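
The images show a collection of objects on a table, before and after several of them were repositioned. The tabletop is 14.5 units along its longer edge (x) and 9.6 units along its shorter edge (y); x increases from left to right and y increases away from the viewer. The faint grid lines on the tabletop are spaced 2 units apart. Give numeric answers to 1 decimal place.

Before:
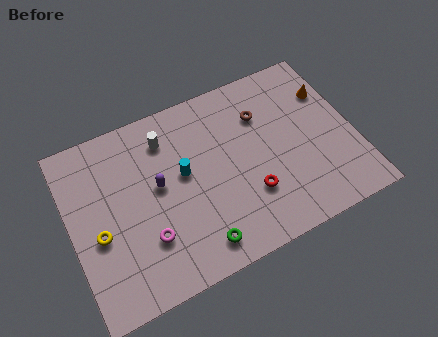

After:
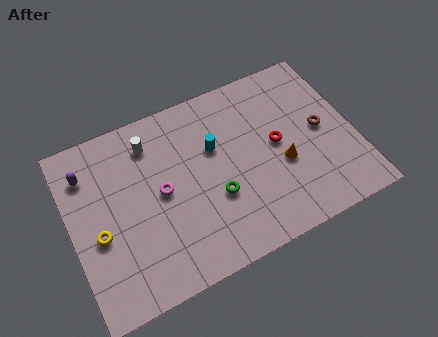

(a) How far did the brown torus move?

3.4

The brown torus moved from about (10.1, 6.9) to (12.9, 4.9), a distance of √(2.8² + 2.0²) ≈ 3.4.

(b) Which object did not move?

the yellow torus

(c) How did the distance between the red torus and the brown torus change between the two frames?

-1.9

Before: roughly 4.2 units apart; after: 2.3. That's 1.9 units closer together.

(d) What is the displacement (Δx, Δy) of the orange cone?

(-2.9, -3.0)

From the two frames, the orange cone sits at roughly (13.6, 6.8) before and (10.7, 3.8) after.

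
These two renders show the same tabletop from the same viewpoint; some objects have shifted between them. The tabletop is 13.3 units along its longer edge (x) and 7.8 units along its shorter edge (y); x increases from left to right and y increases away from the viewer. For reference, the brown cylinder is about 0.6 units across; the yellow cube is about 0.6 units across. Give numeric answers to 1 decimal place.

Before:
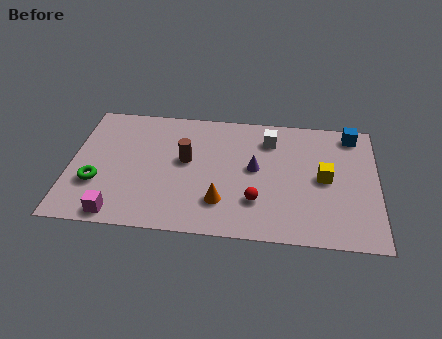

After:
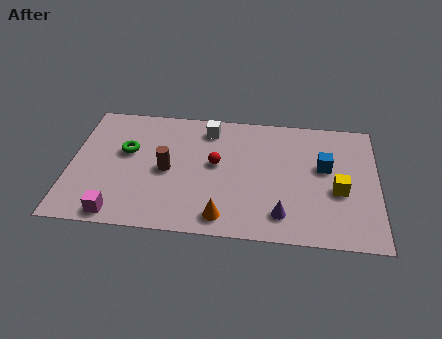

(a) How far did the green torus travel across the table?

2.4

The green torus was near (1.2, 2.6) before and (2.4, 4.7) after, so it travelled √(1.2² + 2.1²) ≈ 2.4 units.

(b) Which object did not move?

the magenta cube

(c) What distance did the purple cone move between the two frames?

3.0

The purple cone was near (8.0, 4.2) before and (9.2, 1.5) after, so it travelled √(1.2² + 2.7²) ≈ 3.0 units.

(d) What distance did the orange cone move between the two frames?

0.9

From (6.6, 2.0) to (6.7, 1.1), the orange cone covered √(0.1² + 0.9²) ≈ 0.9 units.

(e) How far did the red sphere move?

2.8

From (8.1, 2.2) to (6.3, 4.3), the red sphere covered √(1.8² + 2.1²) ≈ 2.8 units.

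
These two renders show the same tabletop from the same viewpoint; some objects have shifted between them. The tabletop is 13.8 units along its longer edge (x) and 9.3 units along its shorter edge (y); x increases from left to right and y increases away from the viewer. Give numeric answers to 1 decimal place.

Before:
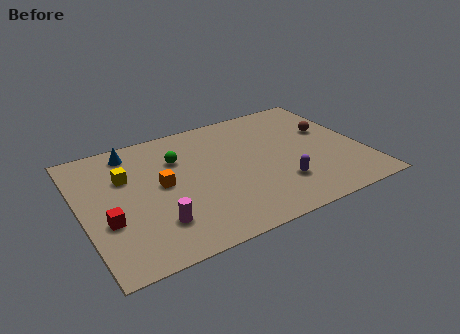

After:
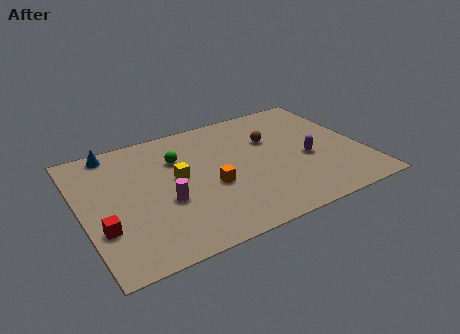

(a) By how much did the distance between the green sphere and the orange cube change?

+1.1

They were about 1.9 units apart before and 3.0 after — 1.1 units further apart.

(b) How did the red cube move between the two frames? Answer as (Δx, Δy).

(-0.3, -0.4)

The red cube started near (1.1, 3.4) and ended near (0.8, 3.0).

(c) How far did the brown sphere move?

2.9

The brown sphere was near (12.4, 5.7) before and (9.5, 6.1) after, so it travelled √(2.9² + 0.4²) ≈ 2.9 units.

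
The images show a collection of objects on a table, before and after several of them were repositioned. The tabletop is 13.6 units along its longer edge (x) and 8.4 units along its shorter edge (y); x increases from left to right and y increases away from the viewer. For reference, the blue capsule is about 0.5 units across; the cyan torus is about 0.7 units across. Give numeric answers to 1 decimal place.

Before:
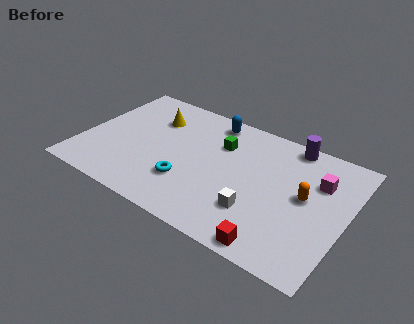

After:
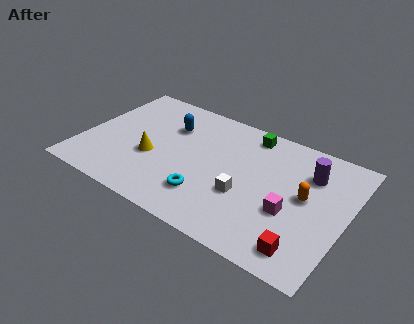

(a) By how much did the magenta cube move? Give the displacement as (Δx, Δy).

(-1.1, -2.6)

From the two frames, the magenta cube sits at roughly (12.0, 5.8) before and (10.9, 3.2) after.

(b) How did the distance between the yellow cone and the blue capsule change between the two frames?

-0.5

Before: roughly 3.1 units apart; after: 2.6. That's 0.5 units closer together.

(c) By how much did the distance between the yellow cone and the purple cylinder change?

+1.1

The distance was about 7.2 in the first image and 8.3 in the second, so they moved 1.1 units further apart.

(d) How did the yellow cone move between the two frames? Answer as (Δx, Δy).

(0.4, -2.8)

From the two frames, the yellow cone sits at roughly (3.3, 6.1) before and (3.7, 3.3) after.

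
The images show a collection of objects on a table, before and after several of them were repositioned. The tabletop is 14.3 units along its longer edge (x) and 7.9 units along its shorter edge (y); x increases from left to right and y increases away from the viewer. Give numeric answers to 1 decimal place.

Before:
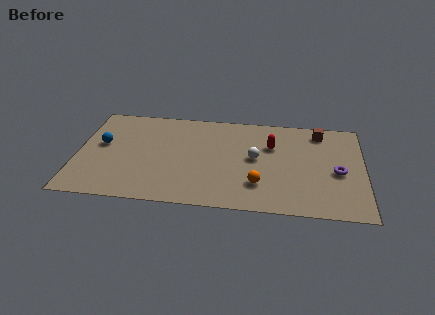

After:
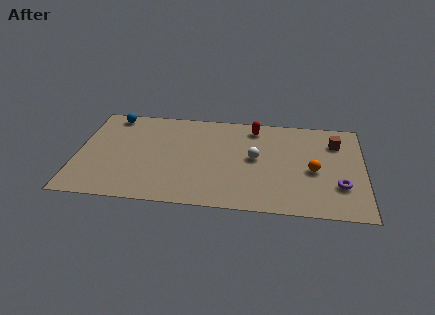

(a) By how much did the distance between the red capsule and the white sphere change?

+1.1

Before: roughly 1.4 units apart; after: 2.5. That's 1.1 units further apart.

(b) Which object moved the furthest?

the orange sphere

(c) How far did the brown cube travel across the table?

1.1

The brown cube was near (12.1, 6.7) before and (12.9, 5.9) after, so it travelled √(0.8² + 0.8²) ≈ 1.1 units.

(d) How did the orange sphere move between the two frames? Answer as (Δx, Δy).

(2.7, 1.4)

From the two frames, the orange sphere sits at roughly (9.1, 2.1) before and (11.8, 3.5) after.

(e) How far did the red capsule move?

1.7

From (9.7, 5.3) to (8.8, 6.7), the red capsule covered √(0.9² + 1.4²) ≈ 1.7 units.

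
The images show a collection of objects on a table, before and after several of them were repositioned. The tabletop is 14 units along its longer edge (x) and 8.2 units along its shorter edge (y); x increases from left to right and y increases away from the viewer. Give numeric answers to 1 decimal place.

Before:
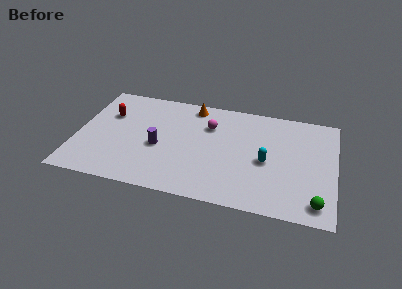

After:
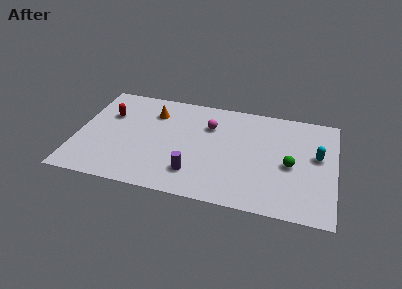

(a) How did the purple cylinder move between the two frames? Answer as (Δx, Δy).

(2.0, -1.6)

The purple cylinder was at about (4.5, 3.5) and moved to about (6.5, 1.9).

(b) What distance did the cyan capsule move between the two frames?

2.9

The cyan capsule moved from about (10.3, 3.7) to (13.0, 4.7), a distance of √(2.7² + 1.0²) ≈ 2.9.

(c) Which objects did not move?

the red capsule and the magenta sphere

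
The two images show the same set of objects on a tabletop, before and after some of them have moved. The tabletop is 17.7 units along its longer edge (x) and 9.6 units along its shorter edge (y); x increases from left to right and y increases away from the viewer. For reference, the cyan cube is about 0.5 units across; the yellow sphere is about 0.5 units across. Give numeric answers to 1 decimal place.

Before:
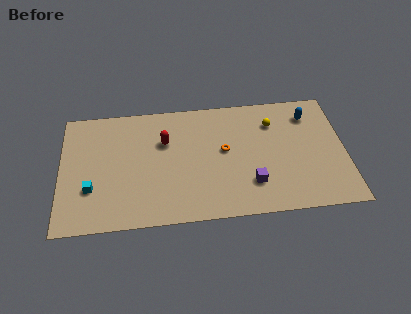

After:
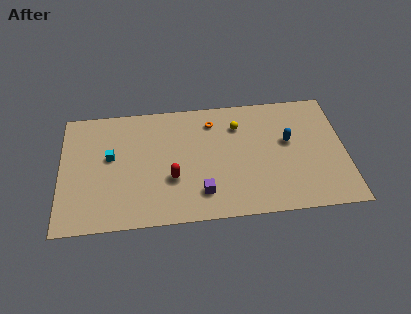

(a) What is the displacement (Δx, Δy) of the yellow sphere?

(-2.2, 0.0)

The yellow sphere started near (13.3, 7.2) and ended near (11.1, 7.2).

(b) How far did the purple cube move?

3.1

The purple cube was near (11.8, 2.5) before and (8.7, 2.1) after, so it travelled √(3.1² + 0.4²) ≈ 3.1 units.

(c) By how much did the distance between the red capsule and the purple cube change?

-4.4

Before: roughly 6.6 units apart; after: 2.2. That's 4.4 units closer together.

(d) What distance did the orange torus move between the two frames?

2.5

The orange torus was near (10.2, 5.3) before and (9.5, 7.7) after, so it travelled √(0.7² + 2.4²) ≈ 2.5 units.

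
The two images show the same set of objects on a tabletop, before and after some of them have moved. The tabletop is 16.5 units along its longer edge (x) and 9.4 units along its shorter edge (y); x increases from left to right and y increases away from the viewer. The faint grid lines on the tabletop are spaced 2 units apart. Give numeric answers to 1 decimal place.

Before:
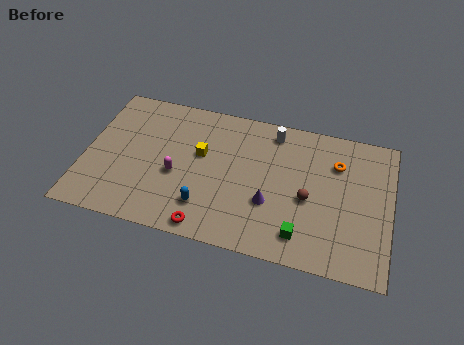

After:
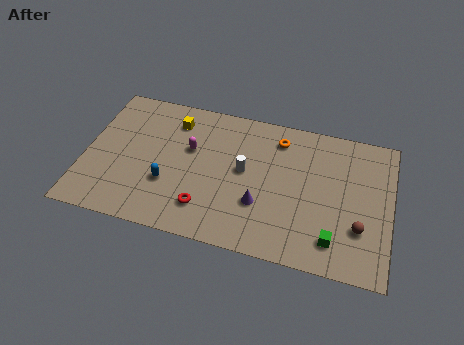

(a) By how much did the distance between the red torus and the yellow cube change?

+1.0

Before: roughly 4.8 units apart; after: 5.8. That's 1.0 units further apart.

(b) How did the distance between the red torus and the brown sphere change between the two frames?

+2.1

Before: roughly 6.1 units apart; after: 8.2. That's 2.1 units further apart.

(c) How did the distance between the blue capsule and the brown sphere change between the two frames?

+4.6

They were about 5.7 units apart before and 10.3 after — 4.6 units further apart.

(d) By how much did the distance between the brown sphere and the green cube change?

-0.7

The distance was about 2.4 in the first image and 1.7 in the second, so they moved 0.7 units closer together.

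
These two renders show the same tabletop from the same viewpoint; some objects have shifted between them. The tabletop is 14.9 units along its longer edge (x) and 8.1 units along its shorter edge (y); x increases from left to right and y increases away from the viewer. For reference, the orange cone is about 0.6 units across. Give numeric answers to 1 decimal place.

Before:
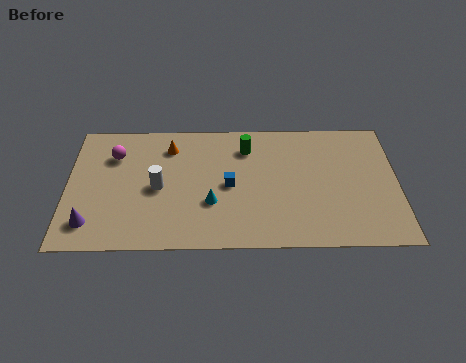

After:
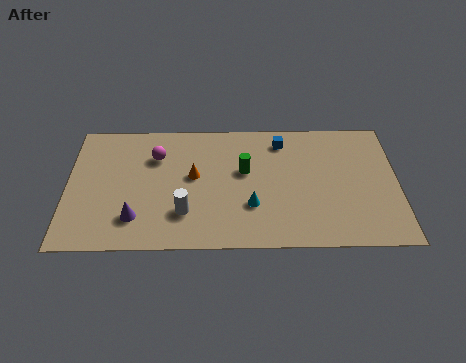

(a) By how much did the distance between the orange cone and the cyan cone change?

-0.9

The distance was about 4.1 in the first image and 3.2 in the second, so they moved 0.9 units closer together.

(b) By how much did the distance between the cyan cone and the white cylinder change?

+0.4

The distance was about 2.6 in the first image and 3.0 in the second, so they moved 0.4 units further apart.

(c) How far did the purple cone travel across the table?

2.0

The purple cone was near (1.1, 1.6) before and (3.1, 1.9) after, so it travelled √(2.0² + 0.3²) ≈ 2.0 units.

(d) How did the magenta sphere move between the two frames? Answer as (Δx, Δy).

(1.9, -0.1)

The magenta sphere was at about (2.1, 5.9) and moved to about (4.0, 5.8).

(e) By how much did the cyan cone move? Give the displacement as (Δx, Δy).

(1.8, -0.2)

The cyan cone was at about (6.5, 2.8) and moved to about (8.3, 2.6).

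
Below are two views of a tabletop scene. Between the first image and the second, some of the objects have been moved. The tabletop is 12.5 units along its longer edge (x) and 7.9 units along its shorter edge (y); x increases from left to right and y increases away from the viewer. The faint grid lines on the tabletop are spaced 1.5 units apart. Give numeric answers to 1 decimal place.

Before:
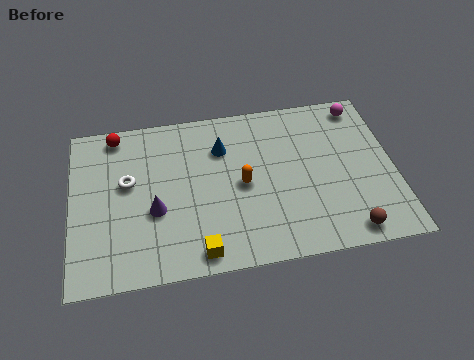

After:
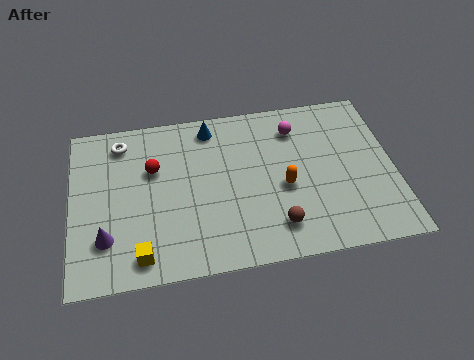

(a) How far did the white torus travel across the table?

2.0

The white torus was near (2.2, 4.6) before and (2.0, 6.6) after, so it travelled √(0.2² + 2.0²) ≈ 2.0 units.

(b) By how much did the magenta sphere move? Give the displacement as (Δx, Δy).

(-2.6, -0.7)

The magenta sphere started near (11.4, 6.9) and ended near (8.8, 6.2).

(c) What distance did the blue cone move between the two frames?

1.2

From (5.9, 5.7) to (5.5, 6.8), the blue cone covered √(0.4² + 1.1²) ≈ 1.2 units.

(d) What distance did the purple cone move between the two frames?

2.1

The purple cone moved from about (3.2, 3.1) to (1.3, 2.1), a distance of √(1.9² + 1.0²) ≈ 2.1.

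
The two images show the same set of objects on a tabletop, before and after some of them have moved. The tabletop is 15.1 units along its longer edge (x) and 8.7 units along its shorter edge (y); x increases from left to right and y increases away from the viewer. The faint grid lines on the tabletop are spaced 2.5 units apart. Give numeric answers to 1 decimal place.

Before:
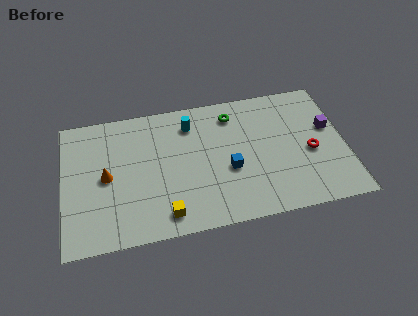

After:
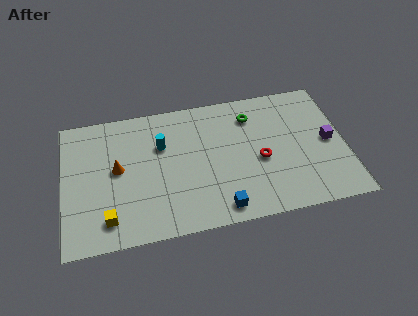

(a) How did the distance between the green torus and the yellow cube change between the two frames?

+2.5

The distance was about 7.0 in the first image and 9.5 in the second, so they moved 2.5 units further apart.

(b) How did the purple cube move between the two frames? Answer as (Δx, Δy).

(-0.1, -0.9)

The purple cube was at about (14.3, 5.2) and moved to about (14.2, 4.3).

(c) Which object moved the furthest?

the yellow cube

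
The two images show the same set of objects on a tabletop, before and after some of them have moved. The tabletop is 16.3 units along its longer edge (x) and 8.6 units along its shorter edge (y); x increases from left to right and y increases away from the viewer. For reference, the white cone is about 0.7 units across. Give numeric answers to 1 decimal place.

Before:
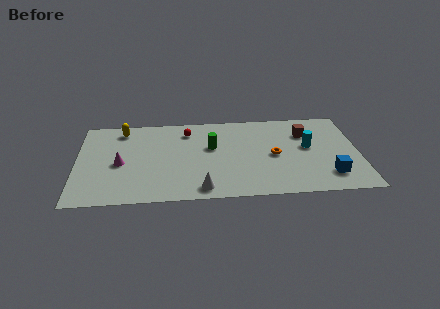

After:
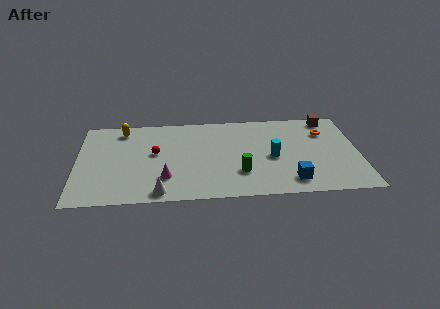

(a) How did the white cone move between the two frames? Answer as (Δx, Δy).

(-2.4, -0.2)

The white cone started near (7.2, 1.1) and ended near (4.8, 0.9).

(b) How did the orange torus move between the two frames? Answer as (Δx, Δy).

(3.0, 2.1)

The orange torus started near (11.4, 4.1) and ended near (14.4, 6.2).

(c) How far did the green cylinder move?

3.1

The green cylinder was near (7.8, 5.2) before and (9.4, 2.5) after, so it travelled √(1.6² + 2.7²) ≈ 3.1 units.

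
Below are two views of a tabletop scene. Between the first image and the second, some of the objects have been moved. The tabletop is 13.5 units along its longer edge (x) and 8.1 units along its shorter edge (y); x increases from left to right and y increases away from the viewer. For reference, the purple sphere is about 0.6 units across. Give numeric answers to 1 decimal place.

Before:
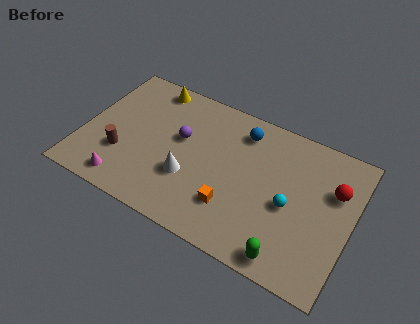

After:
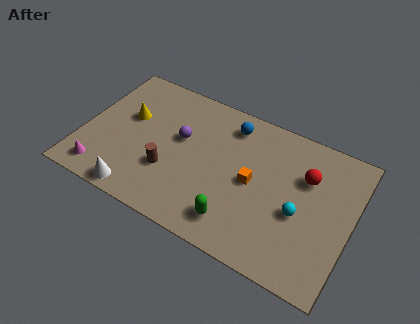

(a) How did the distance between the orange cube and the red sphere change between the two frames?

-2.8

They were about 5.7 units apart before and 2.9 after — 2.8 units closer together.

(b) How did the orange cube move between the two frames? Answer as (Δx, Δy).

(0.8, 1.8)

The orange cube was at about (7.8, 2.2) and moved to about (8.6, 4.0).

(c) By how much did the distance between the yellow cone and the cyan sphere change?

+0.6

Before: roughly 8.4 units apart; after: 9.0. That's 0.6 units further apart.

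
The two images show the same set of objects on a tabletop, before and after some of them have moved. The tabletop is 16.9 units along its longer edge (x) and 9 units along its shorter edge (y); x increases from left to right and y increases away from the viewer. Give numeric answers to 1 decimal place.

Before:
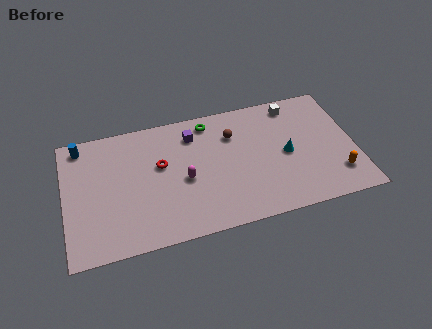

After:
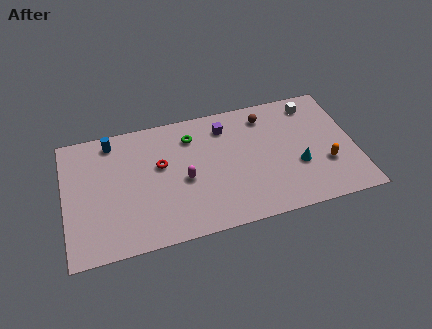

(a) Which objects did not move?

the red torus and the magenta capsule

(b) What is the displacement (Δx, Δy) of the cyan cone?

(0.6, -1.0)

The cyan cone started near (12.9, 4.3) and ended near (13.5, 3.3).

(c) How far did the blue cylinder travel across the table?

1.8

The blue cylinder was near (1.1, 7.9) before and (2.9, 7.8) after, so it travelled √(1.8² + 0.1²) ≈ 1.8 units.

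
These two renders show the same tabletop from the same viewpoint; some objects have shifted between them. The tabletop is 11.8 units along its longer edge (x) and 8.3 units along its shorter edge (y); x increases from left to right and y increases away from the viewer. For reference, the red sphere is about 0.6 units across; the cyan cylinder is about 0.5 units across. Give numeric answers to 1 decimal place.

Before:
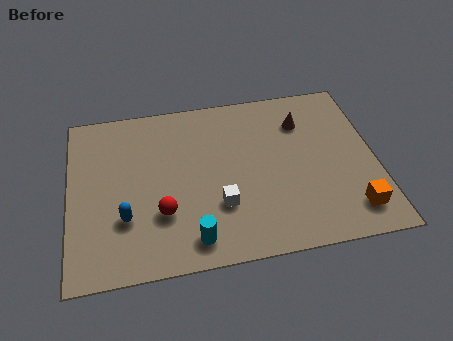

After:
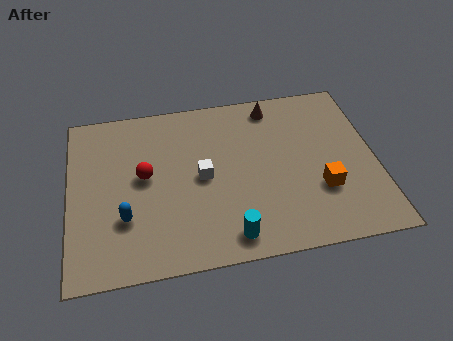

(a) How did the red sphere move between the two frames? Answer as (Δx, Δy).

(-0.6, 1.9)

The red sphere was at about (3.5, 2.6) and moved to about (2.9, 4.5).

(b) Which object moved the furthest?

the red sphere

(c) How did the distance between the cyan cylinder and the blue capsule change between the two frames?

+1.3

They were about 2.9 units apart before and 4.2 after — 1.3 units further apart.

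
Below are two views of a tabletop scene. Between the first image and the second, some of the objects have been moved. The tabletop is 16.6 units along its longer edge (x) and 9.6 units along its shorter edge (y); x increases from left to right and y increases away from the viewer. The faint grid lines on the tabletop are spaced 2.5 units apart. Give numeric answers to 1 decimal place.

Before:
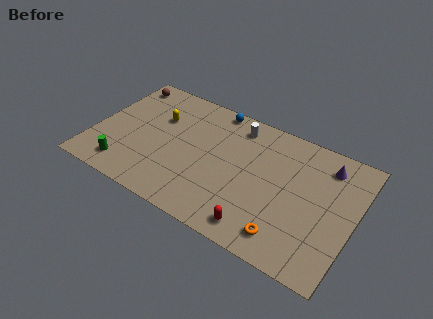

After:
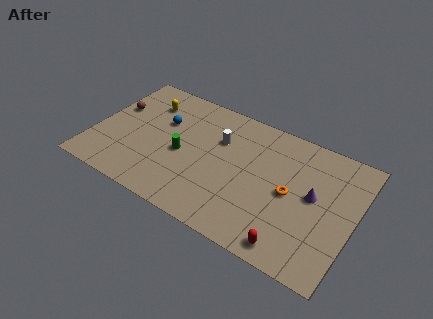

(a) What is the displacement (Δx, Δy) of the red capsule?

(2.1, -0.2)

The red capsule was at about (11.1, 1.3) and moved to about (13.2, 1.1).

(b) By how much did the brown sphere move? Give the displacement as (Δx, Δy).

(-0.1, -2.3)

The brown sphere started near (1.1, 8.3) and ended near (1.0, 6.0).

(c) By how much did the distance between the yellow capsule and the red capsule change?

+3.1

The distance was about 8.9 in the first image and 12.0 in the second, so they moved 3.1 units further apart.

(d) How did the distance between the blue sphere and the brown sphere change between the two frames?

-2.9

They were about 6.0 units apart before and 3.1 after — 2.9 units closer together.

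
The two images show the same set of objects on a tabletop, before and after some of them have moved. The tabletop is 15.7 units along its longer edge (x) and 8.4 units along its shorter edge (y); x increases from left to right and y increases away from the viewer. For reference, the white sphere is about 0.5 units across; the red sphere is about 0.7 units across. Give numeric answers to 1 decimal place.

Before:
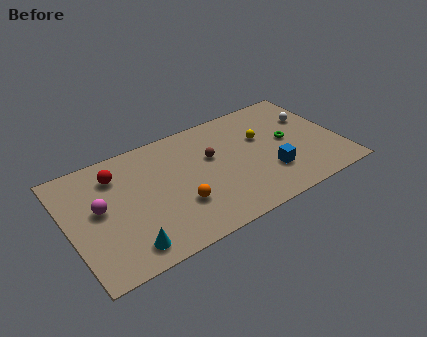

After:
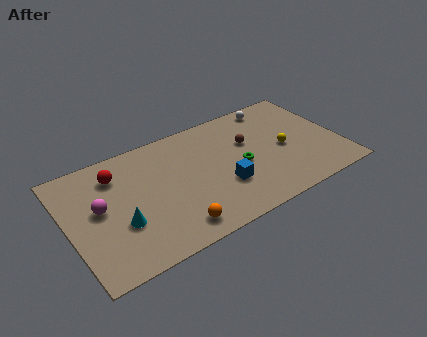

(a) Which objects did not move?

the magenta sphere and the red sphere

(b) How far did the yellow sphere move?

1.8

The yellow sphere was near (11.4, 5.3) before and (12.5, 3.9) after, so it travelled √(1.1² + 1.4²) ≈ 1.8 units.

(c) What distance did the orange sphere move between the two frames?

1.5

The orange sphere moved from about (6.1, 2.7) to (5.6, 1.3), a distance of √(0.5² + 1.4²) ≈ 1.5.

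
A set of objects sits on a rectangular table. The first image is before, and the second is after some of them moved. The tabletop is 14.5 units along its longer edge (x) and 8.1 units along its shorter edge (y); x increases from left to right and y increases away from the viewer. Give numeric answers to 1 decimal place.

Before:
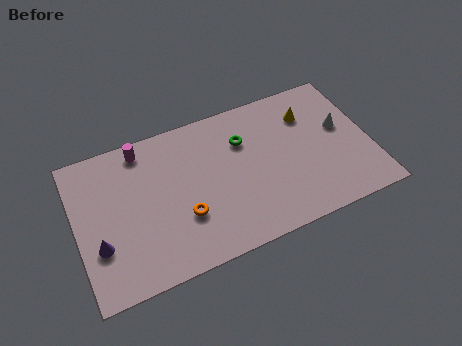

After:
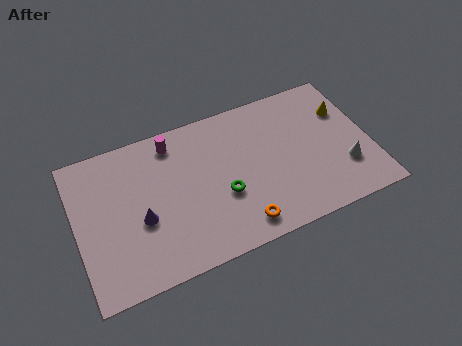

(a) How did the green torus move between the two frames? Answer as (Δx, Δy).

(-1.3, -2.6)

The green torus was at about (8.4, 5.7) and moved to about (7.1, 3.1).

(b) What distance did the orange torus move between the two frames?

3.0

From (5.1, 2.7) to (7.7, 1.2), the orange torus covered √(2.6² + 1.5²) ≈ 3.0 units.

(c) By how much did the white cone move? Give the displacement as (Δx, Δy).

(-0.1, -2.3)

The white cone started near (13.2, 4.7) and ended near (13.1, 2.4).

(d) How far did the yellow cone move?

1.8

From (11.7, 6.0) to (13.5, 5.6), the yellow cone covered √(1.8² + 0.4²) ≈ 1.8 units.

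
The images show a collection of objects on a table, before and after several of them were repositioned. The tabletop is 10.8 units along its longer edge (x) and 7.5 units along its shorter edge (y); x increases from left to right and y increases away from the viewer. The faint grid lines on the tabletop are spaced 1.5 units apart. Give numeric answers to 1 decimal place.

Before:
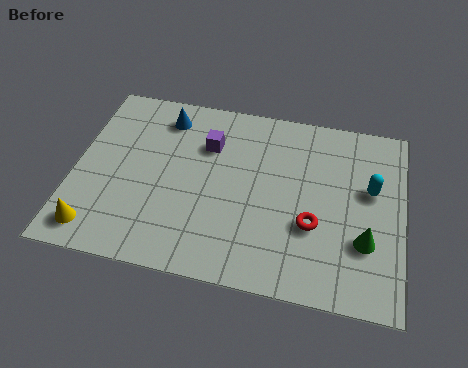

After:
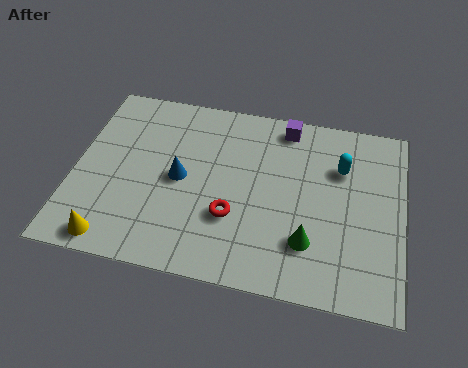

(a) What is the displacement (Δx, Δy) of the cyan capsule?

(-1.0, 0.7)

From the two frames, the cyan capsule sits at roughly (9.7, 4.5) before and (8.7, 5.2) after.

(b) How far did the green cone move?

1.8

From (9.6, 2.4) to (7.8, 2.0), the green cone covered √(1.8² + 0.4²) ≈ 1.8 units.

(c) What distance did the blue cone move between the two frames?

2.6

The blue cone was near (2.8, 6.2) before and (3.5, 3.7) after, so it travelled √(0.7² + 2.5²) ≈ 2.6 units.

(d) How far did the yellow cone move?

0.7

The yellow cone moved from about (0.9, 1.1) to (1.5, 0.8), a distance of √(0.6² + 0.3²) ≈ 0.7.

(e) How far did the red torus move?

2.6

The red torus was near (7.9, 2.7) before and (5.3, 2.5) after, so it travelled √(2.6² + 0.2²) ≈ 2.6 units.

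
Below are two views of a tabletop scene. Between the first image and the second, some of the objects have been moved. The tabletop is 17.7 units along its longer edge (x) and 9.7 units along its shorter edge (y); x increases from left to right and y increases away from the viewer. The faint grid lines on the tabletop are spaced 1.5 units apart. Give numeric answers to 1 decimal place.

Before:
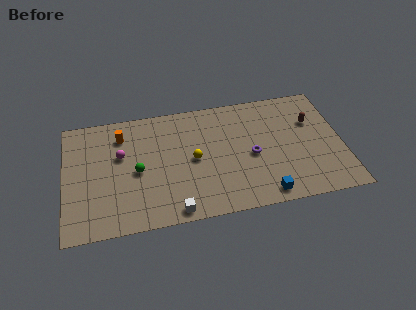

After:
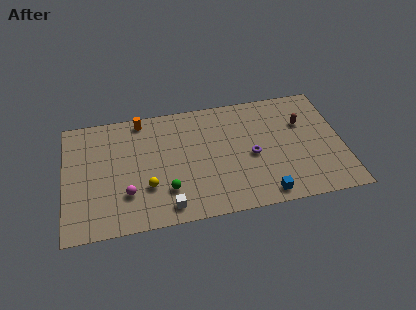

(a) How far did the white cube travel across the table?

0.6

From (6.8, 0.9) to (6.4, 1.3), the white cube covered √(0.4² + 0.4²) ≈ 0.6 units.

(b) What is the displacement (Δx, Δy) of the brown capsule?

(-0.6, 0.0)

The brown capsule started near (15.9, 6.5) and ended near (15.3, 6.5).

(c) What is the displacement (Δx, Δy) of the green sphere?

(1.8, -1.9)

The green sphere was at about (4.6, 4.5) and moved to about (6.4, 2.6).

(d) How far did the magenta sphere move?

3.2

From (3.6, 6.0) to (3.9, 2.8), the magenta sphere covered √(0.3² + 3.2²) ≈ 3.2 units.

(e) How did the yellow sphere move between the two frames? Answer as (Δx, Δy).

(-3.0, -1.7)

From the two frames, the yellow sphere sits at roughly (8.2, 4.8) before and (5.2, 3.1) after.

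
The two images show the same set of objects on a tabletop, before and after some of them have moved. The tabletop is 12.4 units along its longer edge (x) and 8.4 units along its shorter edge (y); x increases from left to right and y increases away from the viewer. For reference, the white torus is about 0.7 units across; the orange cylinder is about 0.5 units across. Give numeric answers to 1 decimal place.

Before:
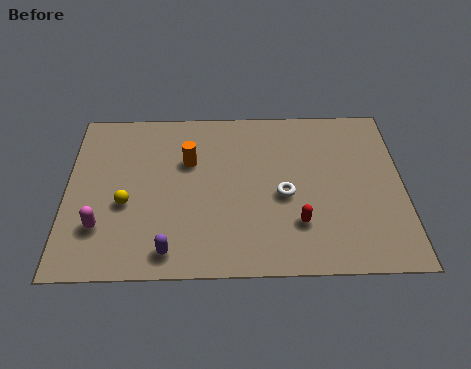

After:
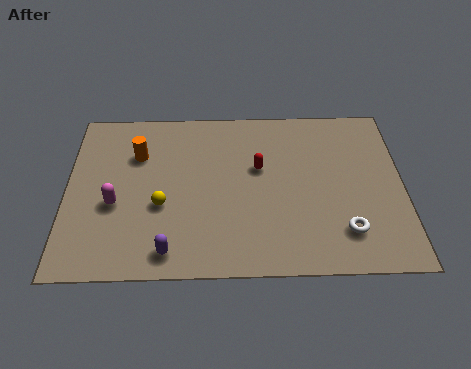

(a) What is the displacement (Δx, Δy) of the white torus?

(2.2, -1.8)

From the two frames, the white torus sits at roughly (8.0, 3.7) before and (10.2, 1.9) after.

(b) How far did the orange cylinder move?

1.9

From (4.5, 5.5) to (2.6, 5.9), the orange cylinder covered √(1.9² + 0.4²) ≈ 1.9 units.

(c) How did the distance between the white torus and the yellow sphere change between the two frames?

+1.0

They were about 5.8 units apart before and 6.8 after — 1.0 units further apart.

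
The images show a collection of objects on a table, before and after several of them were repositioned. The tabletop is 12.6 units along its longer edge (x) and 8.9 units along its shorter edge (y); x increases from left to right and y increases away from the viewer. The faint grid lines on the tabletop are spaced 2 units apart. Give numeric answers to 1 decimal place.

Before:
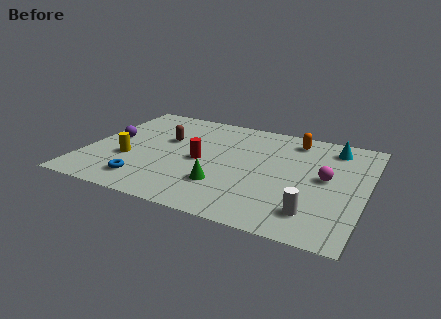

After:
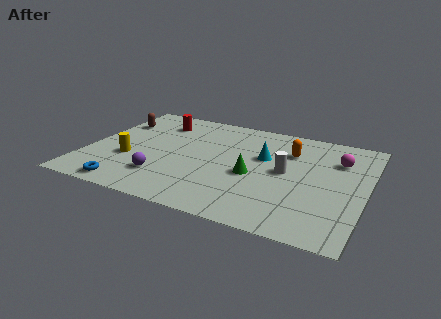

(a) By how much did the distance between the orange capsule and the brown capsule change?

+2.1

They were about 6.0 units apart before and 8.1 after — 2.1 units further apart.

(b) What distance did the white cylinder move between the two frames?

3.2

From (10.5, 1.8) to (9.0, 4.6), the white cylinder covered √(1.5² + 2.8²) ≈ 3.2 units.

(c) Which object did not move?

the yellow cylinder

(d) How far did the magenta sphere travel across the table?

1.7

From (10.8, 4.7) to (11.2, 6.4), the magenta sphere covered √(0.4² + 1.7²) ≈ 1.7 units.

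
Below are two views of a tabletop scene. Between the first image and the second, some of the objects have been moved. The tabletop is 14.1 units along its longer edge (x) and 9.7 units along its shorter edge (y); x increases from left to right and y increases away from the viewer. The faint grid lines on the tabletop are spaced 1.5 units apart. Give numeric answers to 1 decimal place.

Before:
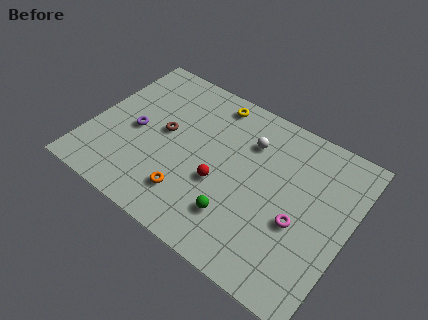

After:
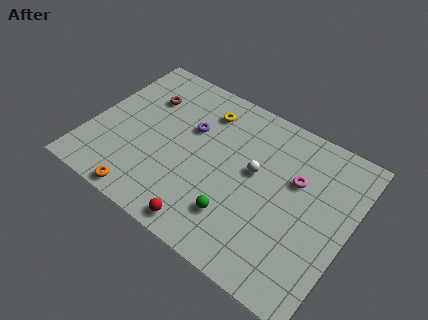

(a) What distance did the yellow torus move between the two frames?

0.9

The yellow torus moved from about (6.0, 8.5) to (5.7, 7.7), a distance of √(0.3² + 0.8²) ≈ 0.9.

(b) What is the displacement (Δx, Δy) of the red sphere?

(-0.2, -2.8)

The red sphere was at about (7.3, 3.8) and moved to about (7.1, 1.0).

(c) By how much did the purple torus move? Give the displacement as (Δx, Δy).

(2.8, 1.7)

The purple torus started near (2.4, 4.5) and ended near (5.2, 6.2).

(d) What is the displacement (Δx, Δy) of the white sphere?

(0.6, -1.6)

The white sphere started near (8.3, 7.1) and ended near (8.9, 5.5).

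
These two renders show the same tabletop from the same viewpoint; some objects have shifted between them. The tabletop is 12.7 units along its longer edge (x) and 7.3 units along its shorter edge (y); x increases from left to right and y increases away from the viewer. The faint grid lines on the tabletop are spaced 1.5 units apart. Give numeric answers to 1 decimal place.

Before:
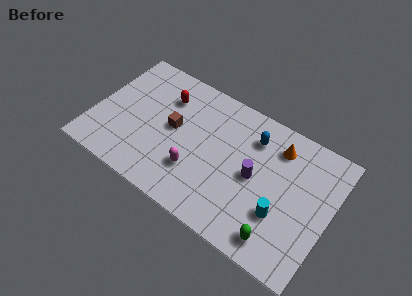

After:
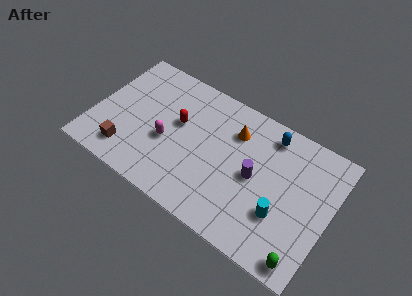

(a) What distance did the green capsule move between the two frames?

1.4

The green capsule moved from about (10.4, 1.1) to (11.8, 0.8), a distance of √(1.4² + 0.3²) ≈ 1.4.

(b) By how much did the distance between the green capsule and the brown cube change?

+2.9

The distance was about 6.8 in the first image and 9.7 in the second, so they moved 2.9 units further apart.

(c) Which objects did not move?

the purple cylinder and the cyan cylinder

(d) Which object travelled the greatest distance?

the brown cube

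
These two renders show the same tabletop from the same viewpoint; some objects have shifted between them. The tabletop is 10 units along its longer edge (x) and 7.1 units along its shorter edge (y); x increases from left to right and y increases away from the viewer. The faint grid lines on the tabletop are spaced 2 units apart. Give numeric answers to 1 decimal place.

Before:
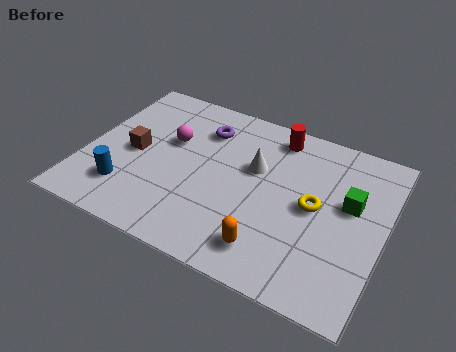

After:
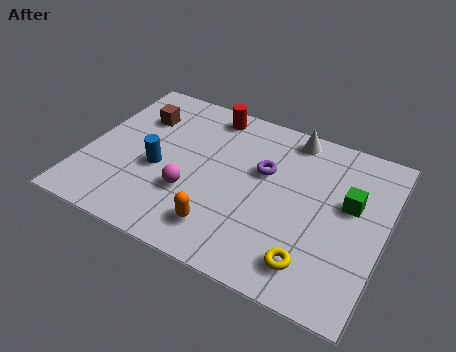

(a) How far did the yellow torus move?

2.3

The yellow torus moved from about (7.7, 3.6) to (7.9, 1.3), a distance of √(0.2² + 2.3²) ≈ 2.3.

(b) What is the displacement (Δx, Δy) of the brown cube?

(-0.1, 1.7)

The brown cube started near (1.6, 3.4) and ended near (1.5, 5.1).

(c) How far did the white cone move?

2.1

The white cone moved from about (5.6, 4.4) to (6.6, 6.3), a distance of √(1.0² + 1.9²) ≈ 2.1.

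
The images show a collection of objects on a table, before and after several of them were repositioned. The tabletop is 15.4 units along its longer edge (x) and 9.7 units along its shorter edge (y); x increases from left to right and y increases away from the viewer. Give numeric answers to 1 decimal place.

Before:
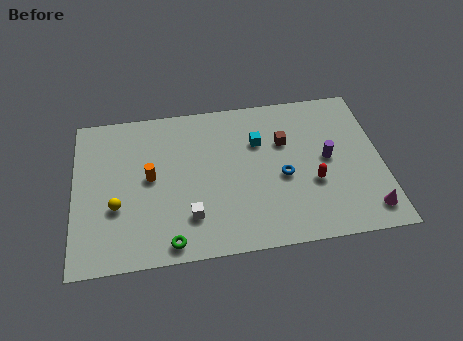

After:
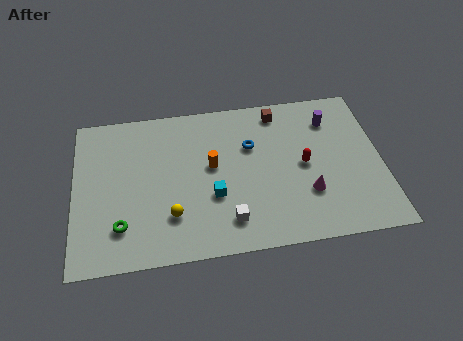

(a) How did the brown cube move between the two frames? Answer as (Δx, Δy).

(-0.2, 2.0)

From the two frames, the brown cube sits at roughly (10.6, 6.4) before and (10.4, 8.4) after.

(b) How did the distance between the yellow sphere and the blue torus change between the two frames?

-2.7

The distance was about 8.3 in the first image and 5.6 in the second, so they moved 2.7 units closer together.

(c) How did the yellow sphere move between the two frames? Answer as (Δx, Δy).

(2.7, -0.9)

From the two frames, the yellow sphere sits at roughly (2.1, 3.5) before and (4.8, 2.6) after.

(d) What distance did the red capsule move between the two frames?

1.3

From (11.9, 3.6) to (11.5, 4.8), the red capsule covered √(0.4² + 1.2²) ≈ 1.3 units.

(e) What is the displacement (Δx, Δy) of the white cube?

(1.9, -0.5)

The white cube started near (5.7, 2.4) and ended near (7.6, 1.9).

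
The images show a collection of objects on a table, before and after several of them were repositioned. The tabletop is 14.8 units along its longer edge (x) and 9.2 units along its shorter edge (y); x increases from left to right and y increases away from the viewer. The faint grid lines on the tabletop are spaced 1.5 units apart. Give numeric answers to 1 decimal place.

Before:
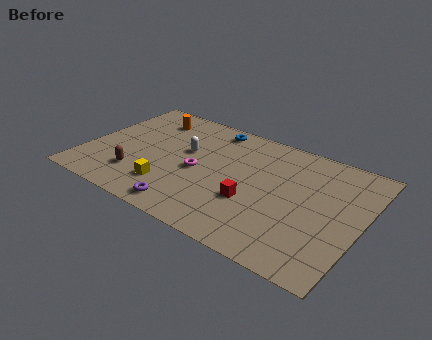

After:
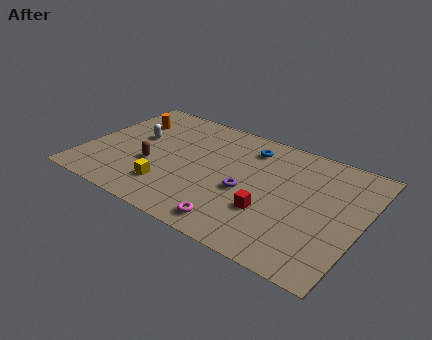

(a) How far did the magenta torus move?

4.0

From (6.1, 4.2) to (8.7, 1.2), the magenta torus covered √(2.6² + 3.0²) ≈ 4.0 units.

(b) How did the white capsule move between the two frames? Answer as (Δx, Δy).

(-2.7, -0.1)

The white capsule started near (5.2, 5.5) and ended near (2.5, 5.4).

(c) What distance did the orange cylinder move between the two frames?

1.2

The orange cylinder moved from about (2.8, 7.4) to (1.8, 6.7), a distance of √(1.0² + 0.7²) ≈ 1.2.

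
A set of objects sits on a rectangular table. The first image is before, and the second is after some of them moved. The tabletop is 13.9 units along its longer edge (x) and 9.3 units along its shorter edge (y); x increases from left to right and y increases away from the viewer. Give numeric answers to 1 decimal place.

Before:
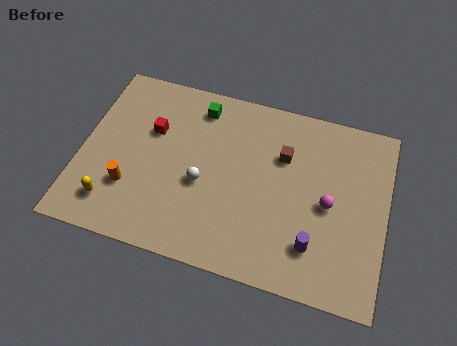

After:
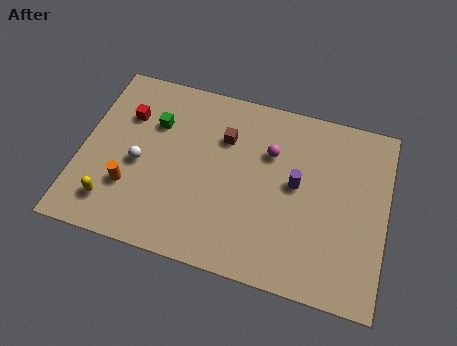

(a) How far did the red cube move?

1.3

The red cube moved from about (3.1, 6.0) to (1.9, 6.5), a distance of √(1.2² + 0.5²) ≈ 1.3.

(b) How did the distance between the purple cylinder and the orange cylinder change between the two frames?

-0.7

The distance was about 8.4 in the first image and 7.7 in the second, so they moved 0.7 units closer together.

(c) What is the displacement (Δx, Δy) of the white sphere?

(-2.9, 0.2)

The white sphere started near (5.6, 3.9) and ended near (2.7, 4.1).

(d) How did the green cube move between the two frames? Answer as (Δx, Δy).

(-1.9, -1.4)

The green cube was at about (5.1, 7.8) and moved to about (3.2, 6.4).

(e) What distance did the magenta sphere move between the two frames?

3.4

The magenta sphere moved from about (11.3, 4.4) to (8.5, 6.3), a distance of √(2.8² + 1.9²) ≈ 3.4.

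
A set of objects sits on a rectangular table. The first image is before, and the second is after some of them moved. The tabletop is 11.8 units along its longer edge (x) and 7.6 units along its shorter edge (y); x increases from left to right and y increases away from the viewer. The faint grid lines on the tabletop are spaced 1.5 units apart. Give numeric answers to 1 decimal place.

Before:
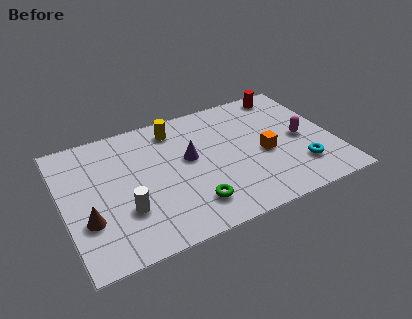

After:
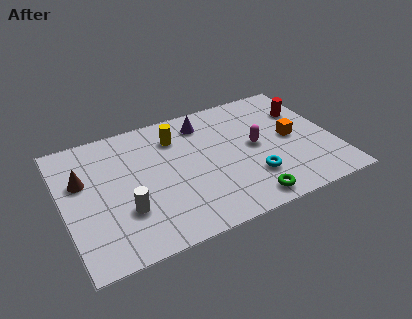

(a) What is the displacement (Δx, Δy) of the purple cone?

(0.9, 1.9)

The purple cone was at about (5.5, 4.3) and moved to about (6.4, 6.2).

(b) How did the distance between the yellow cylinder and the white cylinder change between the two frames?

-0.4

They were about 4.7 units apart before and 4.3 after — 0.4 units closer together.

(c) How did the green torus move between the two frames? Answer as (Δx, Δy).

(2.3, -0.7)

The green torus started near (5.3, 1.6) and ended near (7.6, 0.9).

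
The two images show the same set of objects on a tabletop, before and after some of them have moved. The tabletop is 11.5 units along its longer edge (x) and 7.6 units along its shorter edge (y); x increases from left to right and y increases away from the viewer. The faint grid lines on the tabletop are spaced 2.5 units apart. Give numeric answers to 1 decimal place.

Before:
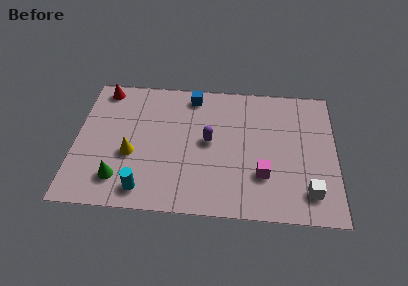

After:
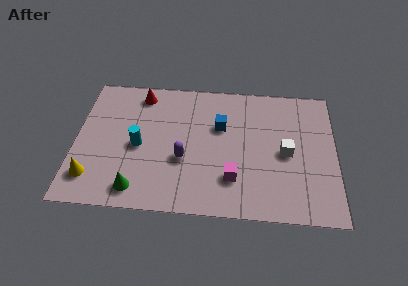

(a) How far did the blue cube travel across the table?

2.1

The blue cube moved from about (5.1, 6.6) to (6.4, 4.9), a distance of √(1.3² + 1.7²) ≈ 2.1.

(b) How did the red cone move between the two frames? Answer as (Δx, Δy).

(1.7, -0.2)

The red cone was at about (1.1, 6.7) and moved to about (2.8, 6.5).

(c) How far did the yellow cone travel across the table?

2.2

The yellow cone was near (2.5, 3.0) before and (0.8, 1.6) after, so it travelled √(1.7² + 1.4²) ≈ 2.2 units.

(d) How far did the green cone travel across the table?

0.9

The green cone was near (2.0, 1.6) before and (2.8, 1.1) after, so it travelled √(0.8² + 0.5²) ≈ 0.9 units.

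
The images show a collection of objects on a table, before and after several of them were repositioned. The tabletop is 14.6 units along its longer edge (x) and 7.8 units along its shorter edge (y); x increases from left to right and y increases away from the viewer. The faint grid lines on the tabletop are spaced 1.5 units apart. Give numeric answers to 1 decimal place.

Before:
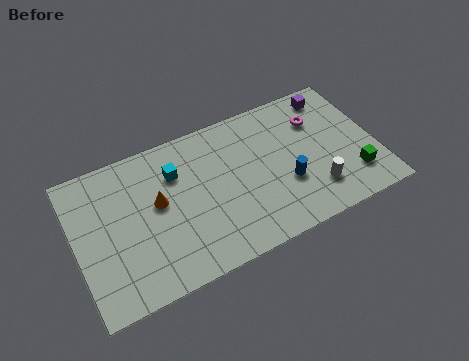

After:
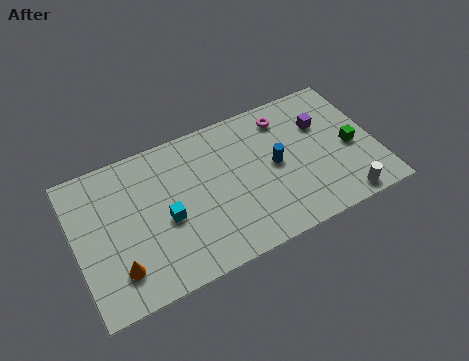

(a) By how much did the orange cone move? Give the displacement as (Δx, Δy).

(-2.2, -2.6)

From the two frames, the orange cone sits at roughly (4.0, 4.4) before and (1.8, 1.8) after.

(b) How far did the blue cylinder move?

1.3

The blue cylinder moved from about (10.1, 2.8) to (9.7, 4.0), a distance of √(0.4² + 1.2²) ≈ 1.3.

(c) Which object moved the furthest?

the orange cone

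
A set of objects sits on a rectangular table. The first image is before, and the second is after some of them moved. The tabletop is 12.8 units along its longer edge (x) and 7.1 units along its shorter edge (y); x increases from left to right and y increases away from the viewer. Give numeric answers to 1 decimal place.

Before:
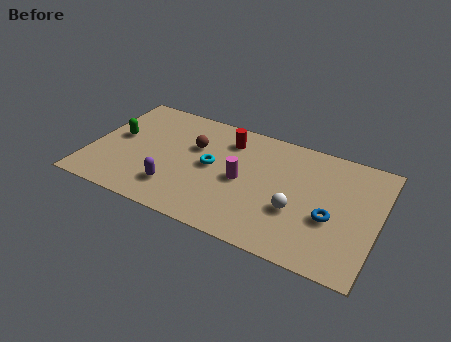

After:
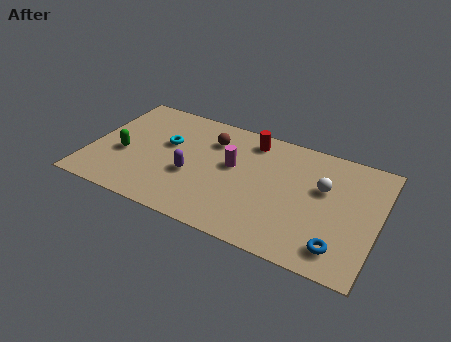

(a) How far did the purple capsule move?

1.3

The purple capsule was near (4.0, 1.7) before and (4.6, 2.8) after, so it travelled √(0.6² + 1.1²) ≈ 1.3 units.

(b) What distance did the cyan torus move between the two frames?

2.2

From (5.4, 3.7) to (3.3, 4.3), the cyan torus covered √(2.1² + 0.6²) ≈ 2.2 units.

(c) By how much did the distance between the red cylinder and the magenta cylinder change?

-0.4

They were about 2.4 units apart before and 2.0 after — 0.4 units closer together.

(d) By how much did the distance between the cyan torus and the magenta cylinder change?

+1.6

The distance was about 1.4 in the first image and 3.0 in the second, so they moved 1.6 units further apart.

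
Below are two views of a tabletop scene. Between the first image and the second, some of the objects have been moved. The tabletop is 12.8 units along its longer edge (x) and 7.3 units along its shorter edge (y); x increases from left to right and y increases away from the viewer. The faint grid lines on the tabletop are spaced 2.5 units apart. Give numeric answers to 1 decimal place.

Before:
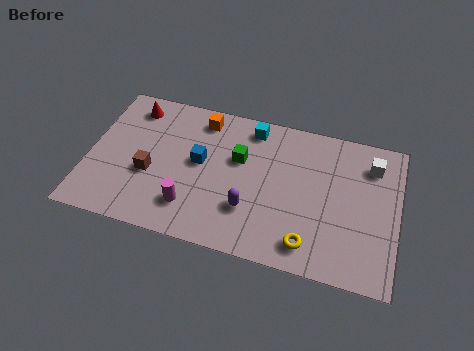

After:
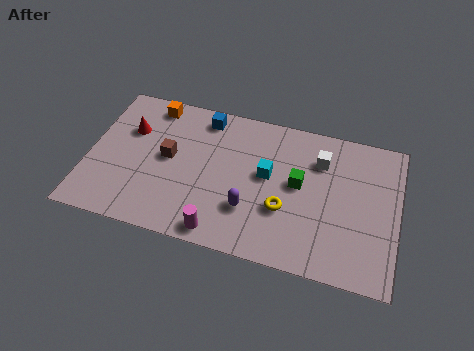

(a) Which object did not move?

the purple capsule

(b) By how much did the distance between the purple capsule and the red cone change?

-0.6

They were about 6.5 units apart before and 5.9 after — 0.6 units closer together.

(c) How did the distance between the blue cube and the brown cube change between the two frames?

+0.4

Before: roughly 2.3 units apart; after: 2.7. That's 0.4 units further apart.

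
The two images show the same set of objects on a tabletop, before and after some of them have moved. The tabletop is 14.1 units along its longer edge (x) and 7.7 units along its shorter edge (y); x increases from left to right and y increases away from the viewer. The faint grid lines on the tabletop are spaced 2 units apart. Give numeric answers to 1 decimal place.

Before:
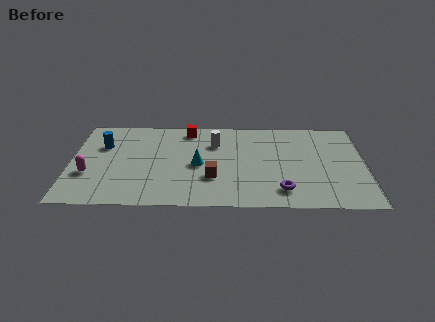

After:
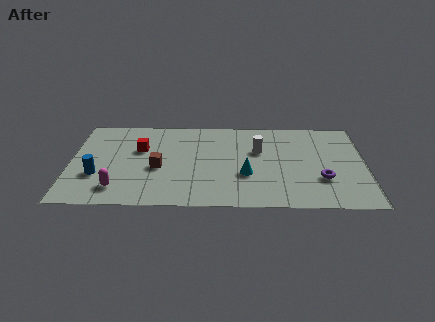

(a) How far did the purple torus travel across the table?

2.1

The purple torus moved from about (10.1, 1.5) to (12.0, 2.5), a distance of √(1.9² + 1.0²) ≈ 2.1.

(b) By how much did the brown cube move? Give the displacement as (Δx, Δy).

(-2.6, 0.8)

The brown cube was at about (6.8, 2.5) and moved to about (4.2, 3.3).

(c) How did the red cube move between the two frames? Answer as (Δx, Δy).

(-2.3, -1.8)

From the two frames, the red cube sits at roughly (5.6, 6.7) before and (3.3, 4.9) after.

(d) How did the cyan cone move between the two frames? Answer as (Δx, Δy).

(2.3, -0.8)

The cyan cone was at about (6.1, 3.6) and moved to about (8.4, 2.8).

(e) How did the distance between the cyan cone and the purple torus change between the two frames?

-0.9

They were about 4.5 units apart before and 3.6 after — 0.9 units closer together.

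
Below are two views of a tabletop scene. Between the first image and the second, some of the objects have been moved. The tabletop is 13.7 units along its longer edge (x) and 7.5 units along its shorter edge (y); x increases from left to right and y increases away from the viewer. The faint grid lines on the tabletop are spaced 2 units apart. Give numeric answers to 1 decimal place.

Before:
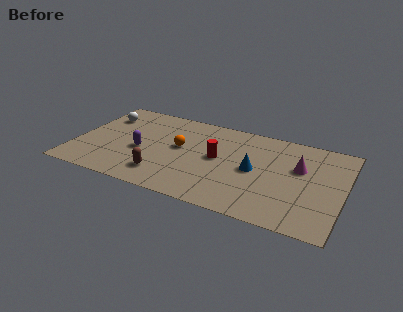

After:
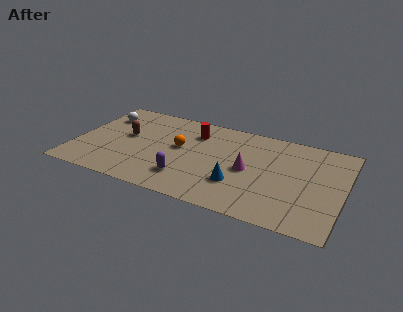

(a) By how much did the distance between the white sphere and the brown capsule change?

-3.4

The distance was about 5.4 in the first image and 2.0 in the second, so they moved 3.4 units closer together.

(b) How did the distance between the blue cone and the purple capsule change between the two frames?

-3.2

They were about 5.8 units apart before and 2.6 after — 3.2 units closer together.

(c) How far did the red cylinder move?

2.2

The red cylinder was near (7.3, 4.0) before and (5.9, 5.7) after, so it travelled √(1.4² + 1.7²) ≈ 2.2 units.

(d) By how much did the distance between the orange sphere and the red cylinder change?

-0.4

They were about 2.0 units apart before and 1.6 after — 0.4 units closer together.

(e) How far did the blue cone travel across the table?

1.6

From (9.2, 3.7) to (8.5, 2.3), the blue cone covered √(0.7² + 1.4²) ≈ 1.6 units.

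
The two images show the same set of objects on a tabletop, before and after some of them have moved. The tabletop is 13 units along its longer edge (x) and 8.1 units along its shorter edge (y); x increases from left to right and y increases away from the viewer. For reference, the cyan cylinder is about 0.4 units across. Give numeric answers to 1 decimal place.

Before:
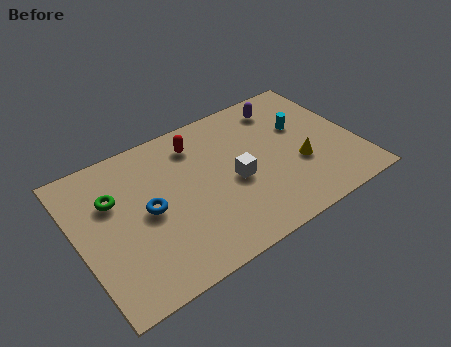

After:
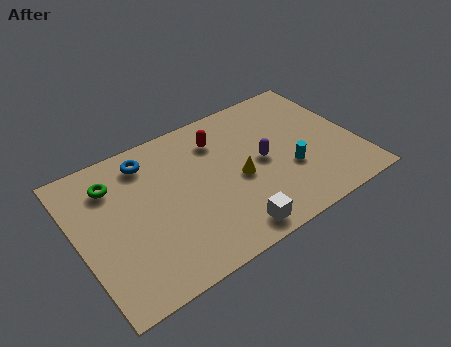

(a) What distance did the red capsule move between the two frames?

1.0

The red capsule moved from about (5.9, 6.5) to (6.9, 6.2), a distance of √(1.0² + 0.3²) ≈ 1.0.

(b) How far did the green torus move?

0.8

The green torus was near (1.8, 5.4) before and (1.9, 6.2) after, so it travelled √(0.1² + 0.8²) ≈ 0.8 units.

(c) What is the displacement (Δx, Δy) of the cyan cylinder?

(-1.0, -2.2)

From the two frames, the cyan cylinder sits at roughly (10.7, 5.1) before and (9.7, 2.9) after.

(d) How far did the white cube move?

2.7

The white cube moved from about (7.2, 3.6) to (6.5, 1.0), a distance of √(0.7² + 2.6²) ≈ 2.7.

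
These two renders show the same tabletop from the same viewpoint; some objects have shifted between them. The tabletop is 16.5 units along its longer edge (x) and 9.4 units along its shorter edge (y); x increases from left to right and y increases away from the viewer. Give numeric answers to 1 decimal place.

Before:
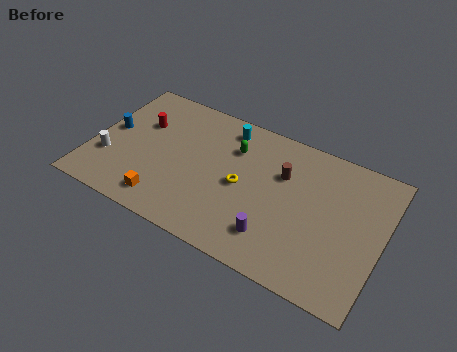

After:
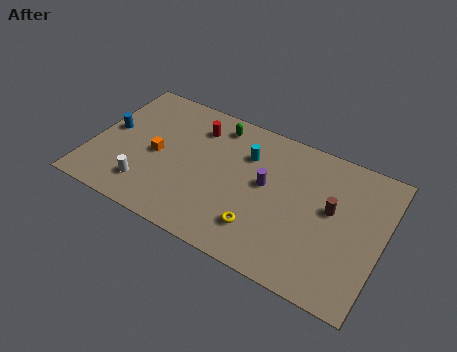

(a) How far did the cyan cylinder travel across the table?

1.9

The cyan cylinder moved from about (7.2, 8.0) to (8.6, 6.7), a distance of √(1.4² + 1.3²) ≈ 1.9.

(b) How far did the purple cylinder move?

3.2

The purple cylinder moved from about (10.8, 2.1) to (9.9, 5.2), a distance of √(0.9² + 3.1²) ≈ 3.2.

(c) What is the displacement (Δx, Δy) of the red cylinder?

(3.1, 1.1)

The red cylinder started near (2.5, 6.2) and ended near (5.6, 7.3).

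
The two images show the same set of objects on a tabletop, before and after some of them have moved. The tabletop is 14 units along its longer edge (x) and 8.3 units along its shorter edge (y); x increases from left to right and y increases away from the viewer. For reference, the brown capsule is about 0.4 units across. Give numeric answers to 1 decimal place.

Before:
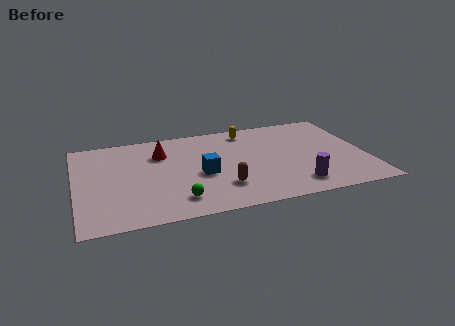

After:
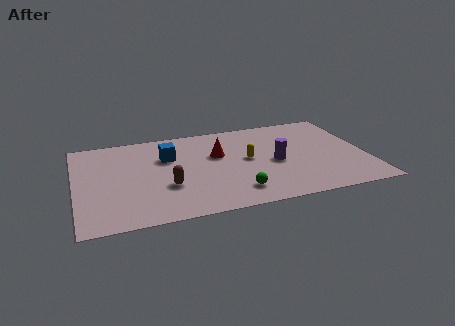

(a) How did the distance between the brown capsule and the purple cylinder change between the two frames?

+1.8

The distance was about 3.6 in the first image and 5.4 in the second, so they moved 1.8 units further apart.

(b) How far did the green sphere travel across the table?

2.8

The green sphere moved from about (4.7, 1.6) to (7.5, 1.6), a distance of √(2.8² + 0.0²) ≈ 2.8.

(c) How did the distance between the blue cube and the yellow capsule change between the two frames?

-0.3

The distance was about 4.3 in the first image and 4.0 in the second, so they moved 0.3 units closer together.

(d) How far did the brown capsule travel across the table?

2.7

The brown capsule moved from about (6.9, 2.2) to (4.3, 2.9), a distance of √(2.6² + 0.7²) ≈ 2.7.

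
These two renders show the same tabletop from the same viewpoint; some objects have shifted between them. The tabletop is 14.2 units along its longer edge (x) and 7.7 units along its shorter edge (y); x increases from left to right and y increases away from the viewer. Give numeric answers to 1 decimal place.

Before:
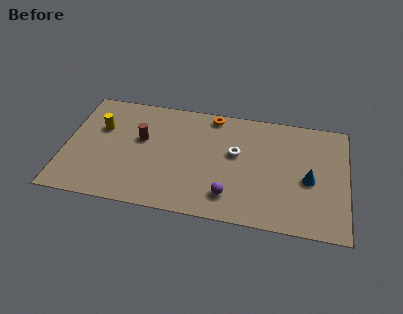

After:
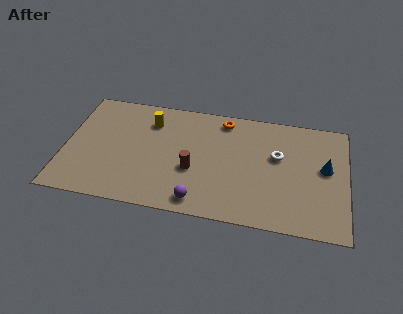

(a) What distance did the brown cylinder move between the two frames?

3.1

The brown cylinder was near (3.8, 4.6) before and (6.5, 3.0) after, so it travelled √(2.7² + 1.6²) ≈ 3.1 units.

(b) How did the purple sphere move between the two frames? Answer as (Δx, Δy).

(-1.5, -0.6)

The purple sphere was at about (8.4, 1.6) and moved to about (6.9, 1.0).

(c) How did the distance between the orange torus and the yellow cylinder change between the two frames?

-2.1

Before: roughly 5.9 units apart; after: 3.8. That's 2.1 units closer together.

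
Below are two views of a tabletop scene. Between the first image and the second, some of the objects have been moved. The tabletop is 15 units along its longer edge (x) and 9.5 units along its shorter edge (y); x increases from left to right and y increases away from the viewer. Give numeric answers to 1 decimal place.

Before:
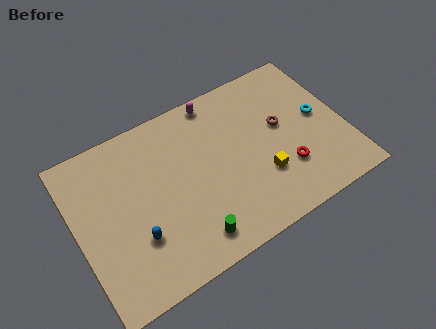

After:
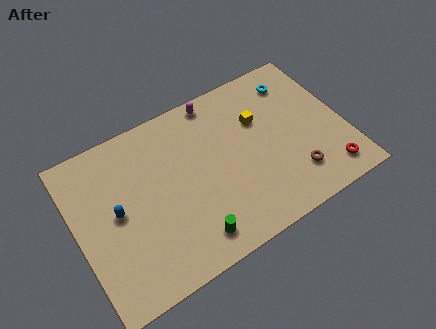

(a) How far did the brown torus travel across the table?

3.2

The brown torus moved from about (11.6, 5.4) to (11.8, 2.2), a distance of √(0.2² + 3.2²) ≈ 3.2.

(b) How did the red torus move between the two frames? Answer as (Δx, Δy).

(2.2, -1.3)

From the two frames, the red torus sits at roughly (11.4, 2.8) before and (13.6, 1.5) after.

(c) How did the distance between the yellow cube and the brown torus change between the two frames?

+1.5

They were about 2.8 units apart before and 4.3 after — 1.5 units further apart.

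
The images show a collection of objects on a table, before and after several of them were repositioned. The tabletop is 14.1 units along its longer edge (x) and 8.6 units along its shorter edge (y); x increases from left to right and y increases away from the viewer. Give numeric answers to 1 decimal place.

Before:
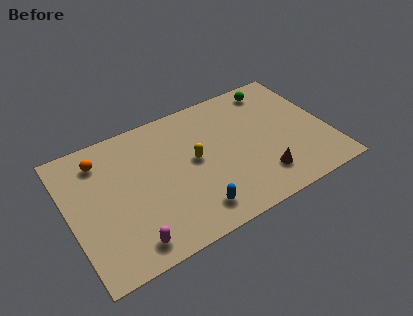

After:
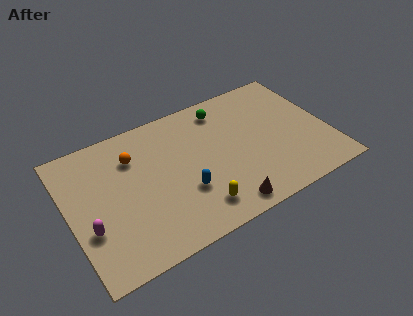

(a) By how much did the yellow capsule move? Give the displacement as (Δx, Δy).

(-0.3, -3.0)

The yellow capsule started near (6.8, 4.6) and ended near (6.5, 1.6).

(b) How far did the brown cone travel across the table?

2.4

The brown cone was near (10.1, 1.9) before and (7.9, 1.0) after, so it travelled √(2.2² + 0.9²) ≈ 2.4 units.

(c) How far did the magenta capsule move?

2.6

The magenta capsule was near (2.8, 1.2) before and (0.9, 3.0) after, so it travelled √(1.9² + 1.8²) ≈ 2.6 units.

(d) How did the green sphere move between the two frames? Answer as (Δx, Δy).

(-2.9, -0.2)

The green sphere was at about (11.7, 7.4) and moved to about (8.8, 7.2).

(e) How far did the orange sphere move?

1.8

The orange sphere was near (2.0, 6.9) before and (3.7, 6.3) after, so it travelled √(1.7² + 0.6²) ≈ 1.8 units.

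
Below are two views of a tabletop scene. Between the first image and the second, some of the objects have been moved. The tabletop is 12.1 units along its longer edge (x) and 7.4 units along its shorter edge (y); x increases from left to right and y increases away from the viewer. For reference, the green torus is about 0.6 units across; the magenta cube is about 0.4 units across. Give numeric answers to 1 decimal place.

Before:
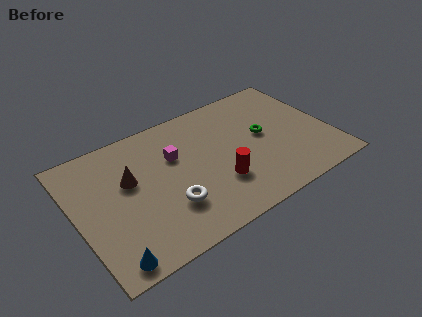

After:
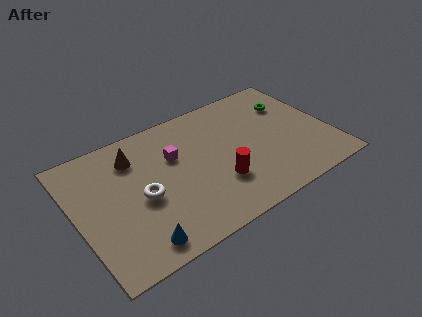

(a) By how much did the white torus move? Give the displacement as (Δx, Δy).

(-1.1, 1.1)

The white torus started near (4.1, 2.2) and ended near (3.0, 3.3).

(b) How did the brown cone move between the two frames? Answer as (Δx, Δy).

(0.4, 1.2)

The brown cone was at about (2.6, 4.5) and moved to about (3.0, 5.7).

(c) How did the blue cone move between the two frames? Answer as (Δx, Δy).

(1.3, 0.2)

The blue cone started near (1.1, 0.8) and ended near (2.4, 1.0).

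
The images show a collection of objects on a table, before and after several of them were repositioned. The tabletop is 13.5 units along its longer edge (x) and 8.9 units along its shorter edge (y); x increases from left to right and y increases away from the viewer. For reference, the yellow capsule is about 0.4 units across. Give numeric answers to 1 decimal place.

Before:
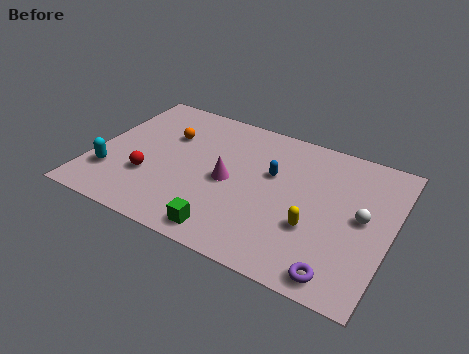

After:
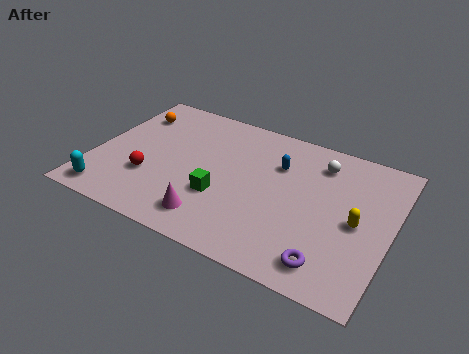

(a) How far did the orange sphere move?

2.1

From (3.1, 6.0) to (1.2, 6.8), the orange sphere covered √(1.9² + 0.8²) ≈ 2.1 units.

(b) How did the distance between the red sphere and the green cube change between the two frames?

-1.0

They were about 4.3 units apart before and 3.3 after — 1.0 units closer together.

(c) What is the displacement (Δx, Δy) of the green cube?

(-0.6, 2.0)

The green cube started near (6.6, 1.1) and ended near (6.0, 3.1).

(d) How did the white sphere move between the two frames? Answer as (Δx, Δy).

(-2.2, 2.5)

The white sphere was at about (12.2, 4.6) and moved to about (10.0, 7.1).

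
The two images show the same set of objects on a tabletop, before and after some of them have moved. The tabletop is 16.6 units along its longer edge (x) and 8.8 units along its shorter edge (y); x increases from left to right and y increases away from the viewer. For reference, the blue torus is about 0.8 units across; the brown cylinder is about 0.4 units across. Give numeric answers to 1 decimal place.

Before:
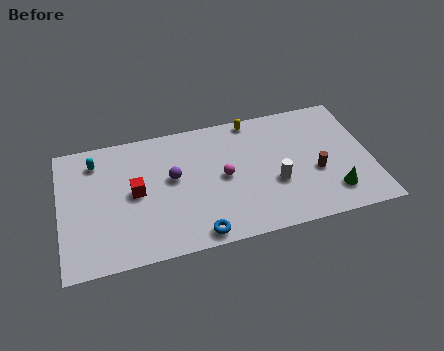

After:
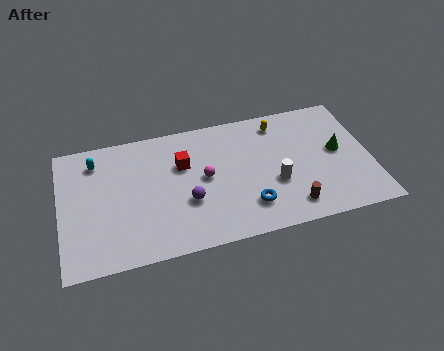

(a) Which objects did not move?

the cyan capsule and the white cylinder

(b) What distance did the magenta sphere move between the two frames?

1.0

The magenta sphere was near (8.7, 4.4) before and (7.7, 4.6) after, so it travelled √(1.0² + 0.2²) ≈ 1.0 units.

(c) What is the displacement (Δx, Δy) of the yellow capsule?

(1.4, -0.6)

From the two frames, the yellow capsule sits at roughly (10.5, 8.0) before and (11.9, 7.4) after.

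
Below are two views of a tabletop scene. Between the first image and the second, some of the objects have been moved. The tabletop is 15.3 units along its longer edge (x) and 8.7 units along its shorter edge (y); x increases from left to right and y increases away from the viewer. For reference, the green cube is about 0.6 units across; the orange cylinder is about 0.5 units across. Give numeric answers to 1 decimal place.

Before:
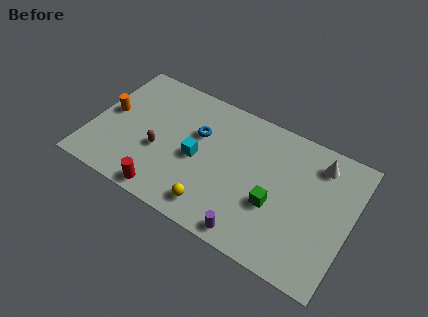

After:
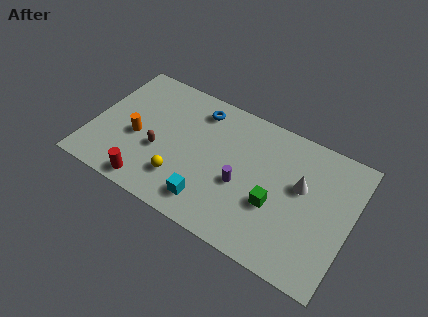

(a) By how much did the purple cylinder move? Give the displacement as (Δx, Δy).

(-1.0, 2.7)

The purple cylinder started near (10.0, 0.9) and ended near (9.0, 3.6).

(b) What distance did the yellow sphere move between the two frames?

2.2

The yellow sphere was near (7.7, 1.4) before and (5.6, 2.2) after, so it travelled √(2.1² + 0.8²) ≈ 2.2 units.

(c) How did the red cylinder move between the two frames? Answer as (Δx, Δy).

(-1.0, 0.1)

The red cylinder was at about (4.9, 0.9) and moved to about (3.9, 1.0).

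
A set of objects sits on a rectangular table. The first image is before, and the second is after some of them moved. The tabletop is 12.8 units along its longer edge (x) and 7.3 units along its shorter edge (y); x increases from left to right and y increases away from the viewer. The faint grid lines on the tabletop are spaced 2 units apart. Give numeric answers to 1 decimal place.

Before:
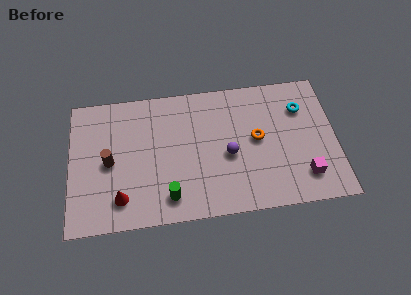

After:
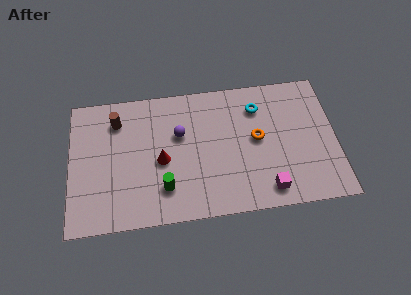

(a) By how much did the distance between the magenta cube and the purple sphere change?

+1.5

Before: roughly 3.9 units apart; after: 5.4. That's 1.5 units further apart.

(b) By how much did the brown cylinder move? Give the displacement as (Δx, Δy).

(0.4, 2.2)

The brown cylinder started near (1.9, 3.5) and ended near (2.3, 5.7).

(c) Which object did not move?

the orange torus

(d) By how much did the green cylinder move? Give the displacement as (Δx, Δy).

(-0.2, 0.5)

From the two frames, the green cylinder sits at roughly (4.7, 1.3) before and (4.5, 1.8) after.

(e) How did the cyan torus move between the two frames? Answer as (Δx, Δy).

(-2.1, 0.3)

The cyan torus started near (11.2, 5.3) and ended near (9.1, 5.6).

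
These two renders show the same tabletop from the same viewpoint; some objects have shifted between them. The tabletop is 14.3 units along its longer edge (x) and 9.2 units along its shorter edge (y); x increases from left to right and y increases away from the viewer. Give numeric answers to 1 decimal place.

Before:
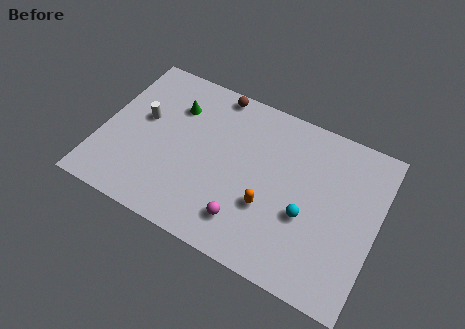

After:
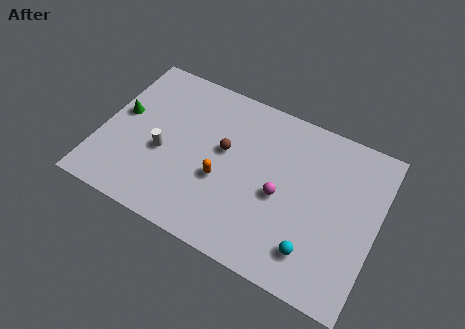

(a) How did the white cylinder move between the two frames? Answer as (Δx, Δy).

(1.3, -1.5)

The white cylinder started near (2.0, 5.3) and ended near (3.3, 3.8).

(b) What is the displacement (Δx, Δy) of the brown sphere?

(0.9, -3.1)

The brown sphere was at about (5.4, 8.4) and moved to about (6.3, 5.3).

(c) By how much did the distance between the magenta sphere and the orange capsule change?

+1.4

Before: roughly 1.6 units apart; after: 3.0. That's 1.4 units further apart.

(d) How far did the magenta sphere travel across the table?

2.7

The magenta sphere was near (7.9, 1.9) before and (9.4, 4.1) after, so it travelled √(1.5² + 2.2²) ≈ 2.7 units.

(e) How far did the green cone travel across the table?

3.1

The green cone was near (3.5, 6.7) before and (0.9, 5.1) after, so it travelled √(2.6² + 1.6²) ≈ 3.1 units.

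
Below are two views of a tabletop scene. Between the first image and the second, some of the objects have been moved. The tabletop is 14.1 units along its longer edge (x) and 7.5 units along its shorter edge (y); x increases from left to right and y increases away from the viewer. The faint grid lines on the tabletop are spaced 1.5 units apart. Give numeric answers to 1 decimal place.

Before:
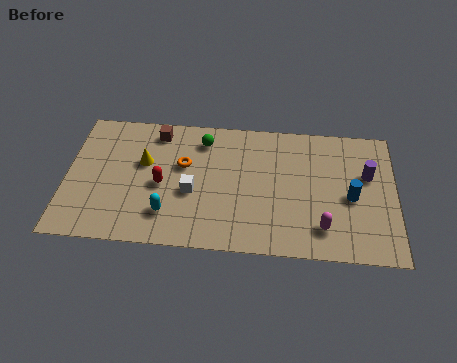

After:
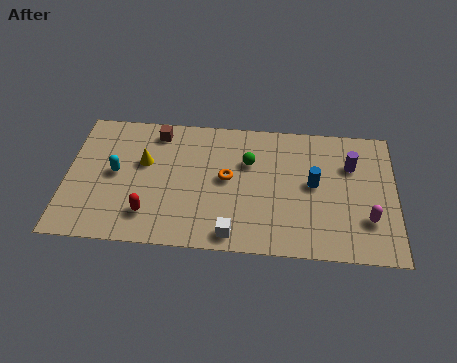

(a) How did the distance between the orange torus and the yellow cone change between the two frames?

+1.9

The distance was about 1.7 in the first image and 3.6 in the second, so they moved 1.9 units further apart.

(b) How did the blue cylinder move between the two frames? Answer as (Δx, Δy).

(-1.6, 0.6)

From the two frames, the blue cylinder sits at roughly (12.2, 3.4) before and (10.6, 4.0) after.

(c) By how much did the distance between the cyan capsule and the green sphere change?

+1.3

The distance was about 4.5 in the first image and 5.8 in the second, so they moved 1.3 units further apart.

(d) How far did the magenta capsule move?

2.0

The magenta capsule was near (11.0, 1.6) before and (12.9, 2.2) after, so it travelled √(1.9² + 0.6²) ≈ 2.0 units.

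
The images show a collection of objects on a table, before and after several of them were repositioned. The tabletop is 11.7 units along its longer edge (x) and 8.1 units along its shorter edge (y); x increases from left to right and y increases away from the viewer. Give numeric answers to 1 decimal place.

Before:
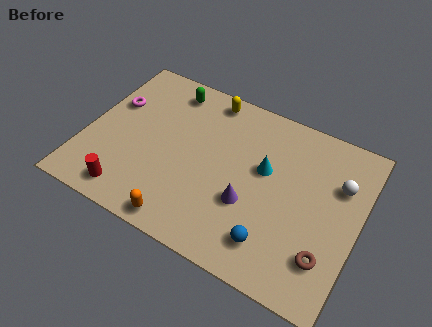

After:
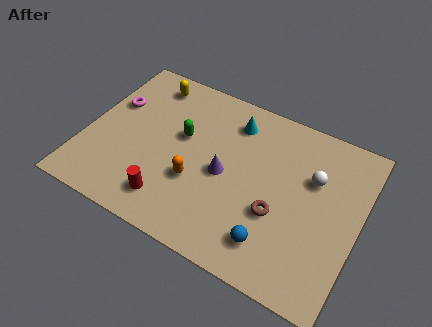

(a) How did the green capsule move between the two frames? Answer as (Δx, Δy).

(0.9, -2.1)

From the two frames, the green capsule sits at roughly (3.1, 6.9) before and (4.0, 4.8) after.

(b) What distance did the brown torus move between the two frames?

2.4

From (10.6, 2.0) to (8.4, 3.0), the brown torus covered √(2.2² + 1.0²) ≈ 2.4 units.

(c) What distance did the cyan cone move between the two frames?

2.3

From (7.6, 4.8) to (6.0, 6.5), the cyan cone covered √(1.6² + 1.7²) ≈ 2.3 units.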